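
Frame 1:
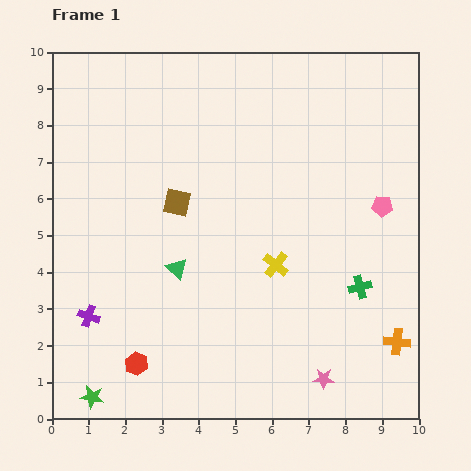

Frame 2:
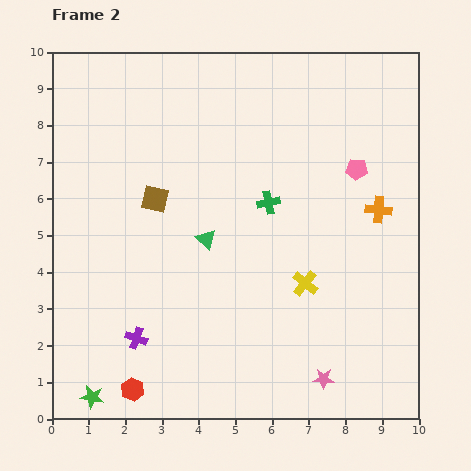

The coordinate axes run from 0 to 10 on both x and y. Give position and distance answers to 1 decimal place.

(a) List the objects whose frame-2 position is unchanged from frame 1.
the green star, the pink star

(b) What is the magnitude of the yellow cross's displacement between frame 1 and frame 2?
0.9

The yellow cross moved from (6.1, 4.2) to (6.9, 3.7), a distance of √(0.8² + 0.5²) ≈ 0.9.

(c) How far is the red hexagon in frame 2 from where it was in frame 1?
0.7

The red hexagon moved from (2.3, 1.5) to (2.2, 0.8), a distance of √(0.1² + 0.7²) ≈ 0.7.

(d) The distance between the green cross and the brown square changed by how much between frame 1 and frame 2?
-2.4

Distance in frame 1: 5.5. Distance in frame 2: 3.1.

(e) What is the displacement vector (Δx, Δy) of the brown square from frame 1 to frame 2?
(-0.6, 0.1)

The brown square was at (3.4, 5.9) in frame 1 and (2.8, 6.0) in frame 2.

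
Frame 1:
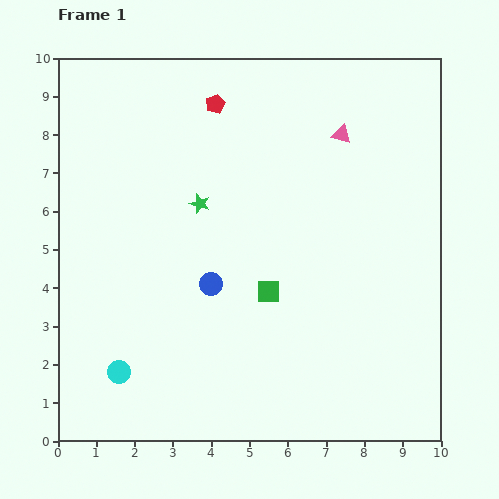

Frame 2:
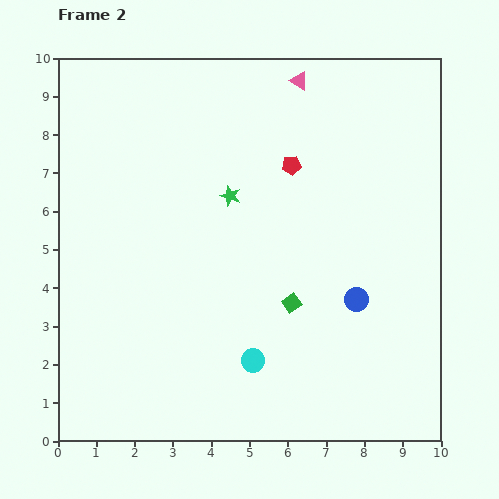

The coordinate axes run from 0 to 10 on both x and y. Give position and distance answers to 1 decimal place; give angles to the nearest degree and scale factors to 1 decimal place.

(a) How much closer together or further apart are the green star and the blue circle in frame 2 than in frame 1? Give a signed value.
+2.2

Distance in frame 1: 2.1. Distance in frame 2: 4.3.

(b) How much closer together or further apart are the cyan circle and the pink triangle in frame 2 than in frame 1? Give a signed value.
-1.1

Distance in frame 1: 8.5. Distance in frame 2: 7.4.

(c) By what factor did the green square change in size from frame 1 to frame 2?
0.7×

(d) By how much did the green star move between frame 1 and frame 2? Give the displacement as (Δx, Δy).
(0.8, 0.2)

The green star was at (3.7, 6.2) in frame 1 and (4.5, 6.4) in frame 2.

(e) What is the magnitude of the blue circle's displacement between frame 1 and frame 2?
3.8

The blue circle moved from (4.0, 4.1) to (7.8, 3.7), a distance of √(3.8² + 0.4²) ≈ 3.8.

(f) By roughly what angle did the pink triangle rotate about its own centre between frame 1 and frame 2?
15° clockwise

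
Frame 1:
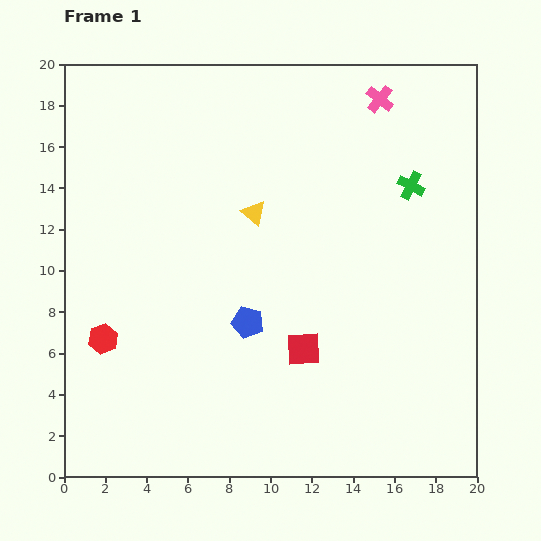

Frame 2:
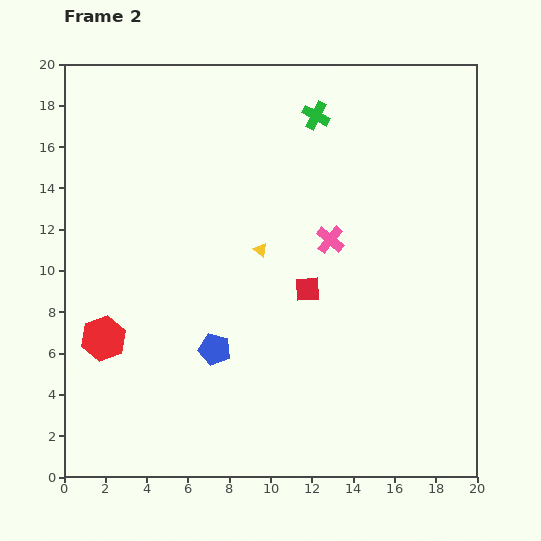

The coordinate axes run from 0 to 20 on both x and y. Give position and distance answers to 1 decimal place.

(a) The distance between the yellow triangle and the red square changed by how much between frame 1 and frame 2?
-4.0

Distance in frame 1: 7.0. Distance in frame 2: 3.0.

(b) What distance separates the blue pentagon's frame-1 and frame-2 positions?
2.1

The blue pentagon moved from (8.9, 7.5) to (7.3, 6.2), a distance of √(1.6² + 1.3²) ≈ 2.1.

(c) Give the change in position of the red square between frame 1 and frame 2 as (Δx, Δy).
(0.2, 2.9)

The red square was at (11.6, 6.2) in frame 1 and (11.8, 9.1) in frame 2.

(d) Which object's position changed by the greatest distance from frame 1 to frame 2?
the pink cross

(moved 7.2; next 5.7)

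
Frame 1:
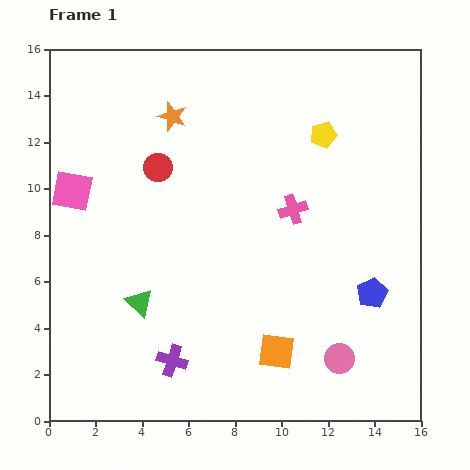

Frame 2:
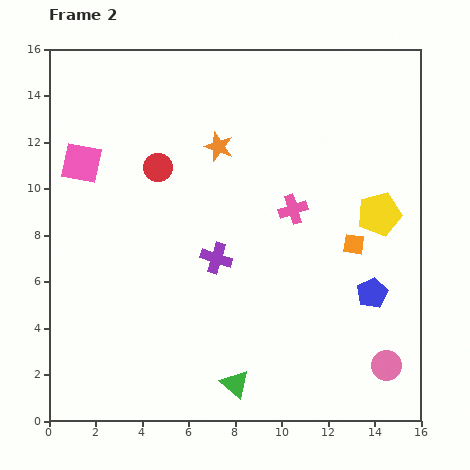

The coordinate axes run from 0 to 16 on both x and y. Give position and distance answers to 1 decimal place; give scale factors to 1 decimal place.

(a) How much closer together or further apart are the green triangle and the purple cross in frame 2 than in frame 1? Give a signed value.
+2.6

Distance in frame 1: 2.9. Distance in frame 2: 5.5.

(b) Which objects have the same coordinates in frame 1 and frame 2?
the red circle, the blue pentagon, the pink cross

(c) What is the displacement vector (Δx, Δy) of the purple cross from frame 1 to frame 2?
(1.9, 4.4)

The purple cross was at (5.3, 2.6) in frame 1 and (7.2, 7.0) in frame 2.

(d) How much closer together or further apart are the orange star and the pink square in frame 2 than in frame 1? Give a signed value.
+0.5

Distance in frame 1: 5.4. Distance in frame 2: 5.9.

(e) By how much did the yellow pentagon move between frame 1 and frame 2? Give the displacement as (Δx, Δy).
(2.4, -3.4)

The yellow pentagon was at (11.8, 12.3) in frame 1 and (14.2, 8.9) in frame 2.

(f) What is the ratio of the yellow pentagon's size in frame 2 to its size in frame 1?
1.7×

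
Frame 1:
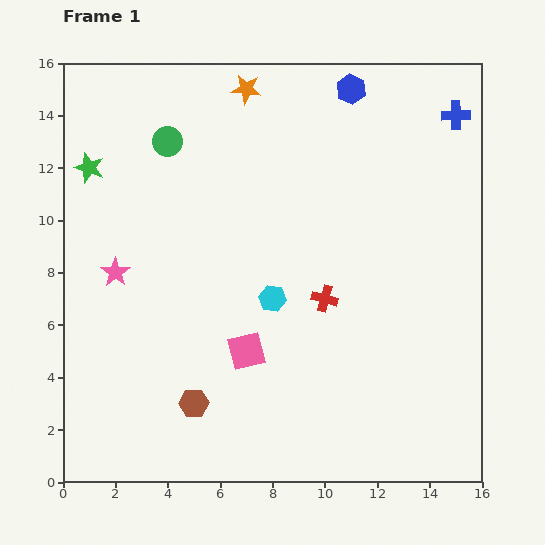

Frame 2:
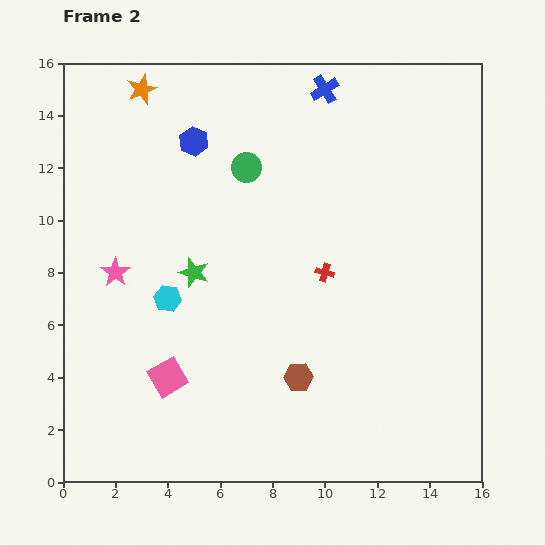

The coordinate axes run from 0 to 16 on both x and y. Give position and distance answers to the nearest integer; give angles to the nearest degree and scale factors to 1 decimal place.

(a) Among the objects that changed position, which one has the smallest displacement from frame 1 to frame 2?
the red cross

(moved 1)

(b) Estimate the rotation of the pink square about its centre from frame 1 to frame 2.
16° counter-clockwise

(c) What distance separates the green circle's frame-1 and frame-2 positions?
3

The green circle moved from (4, 13) to (7, 12), a distance of √(3² + 1²) ≈ 3.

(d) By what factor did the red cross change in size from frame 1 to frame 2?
0.7×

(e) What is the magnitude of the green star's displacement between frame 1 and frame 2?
6

The green star moved from (1, 12) to (5, 8), a distance of √(4² + 4²) ≈ 6.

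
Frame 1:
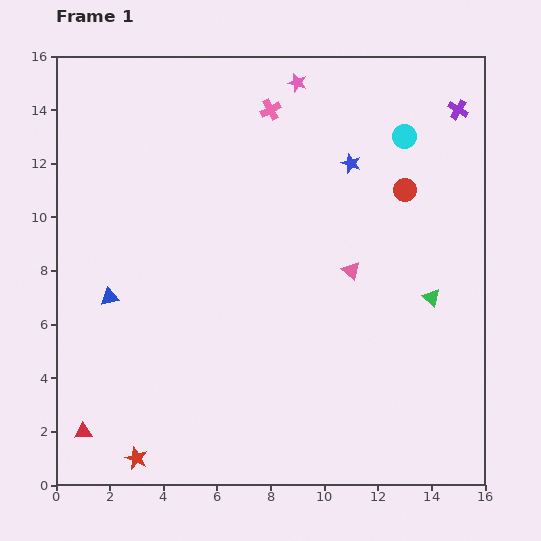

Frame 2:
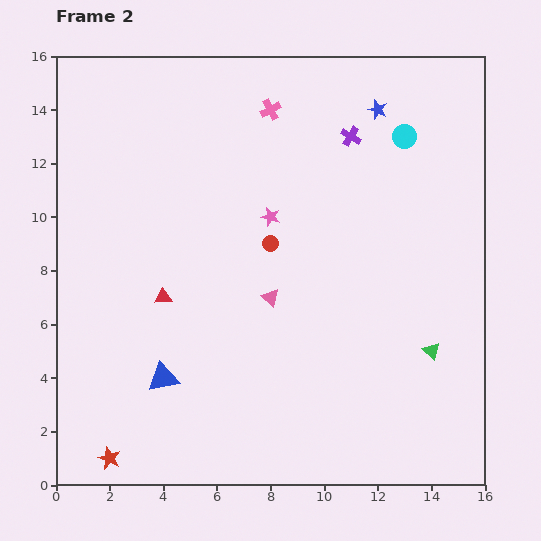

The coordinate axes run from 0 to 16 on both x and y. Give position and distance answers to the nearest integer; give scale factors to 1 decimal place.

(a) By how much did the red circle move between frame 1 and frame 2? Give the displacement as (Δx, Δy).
(-5, -2)

The red circle was at (13, 11) in frame 1 and (8, 9) in frame 2.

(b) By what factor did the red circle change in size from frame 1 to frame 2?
0.7×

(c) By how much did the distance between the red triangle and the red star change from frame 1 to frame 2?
+4

Distance in frame 1: 2. Distance in frame 2: 6.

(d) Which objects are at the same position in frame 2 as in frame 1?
the pink cross, the cyan circle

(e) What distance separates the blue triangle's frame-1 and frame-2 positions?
4

The blue triangle moved from (2, 7) to (4, 4), a distance of √(2² + 3²) ≈ 4.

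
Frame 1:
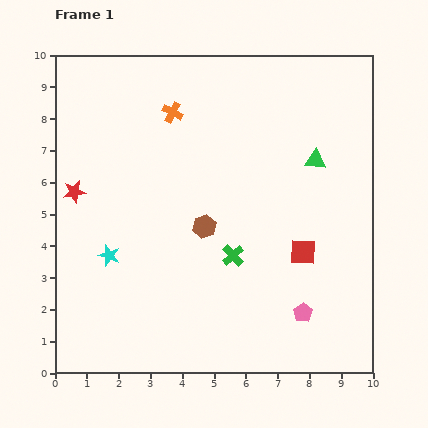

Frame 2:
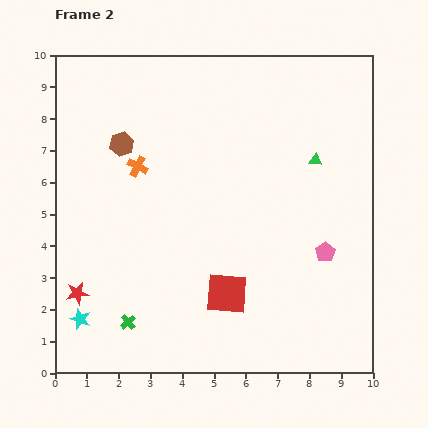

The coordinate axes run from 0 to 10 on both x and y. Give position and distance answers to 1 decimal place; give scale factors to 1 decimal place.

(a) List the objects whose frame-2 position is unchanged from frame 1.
the green triangle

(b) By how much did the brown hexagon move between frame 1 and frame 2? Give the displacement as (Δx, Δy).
(-2.6, 2.6)

The brown hexagon was at (4.7, 4.6) in frame 1 and (2.1, 7.2) in frame 2.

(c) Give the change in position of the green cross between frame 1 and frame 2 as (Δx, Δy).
(-3.3, -2.1)

The green cross was at (5.6, 3.7) in frame 1 and (2.3, 1.6) in frame 2.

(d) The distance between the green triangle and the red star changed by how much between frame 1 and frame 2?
+0.9

Distance in frame 1: 7.7. Distance in frame 2: 8.6.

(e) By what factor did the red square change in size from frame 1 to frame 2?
1.6×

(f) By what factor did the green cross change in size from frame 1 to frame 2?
0.7×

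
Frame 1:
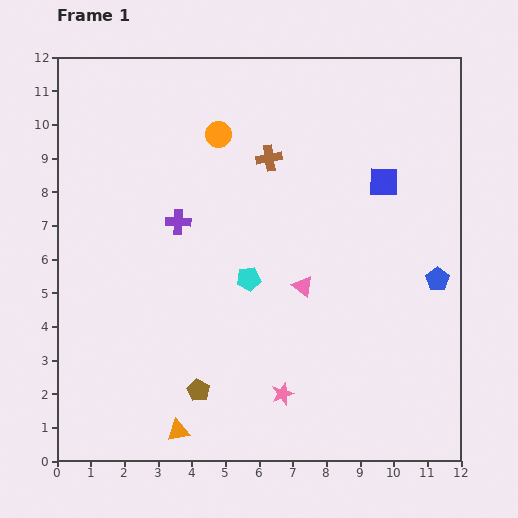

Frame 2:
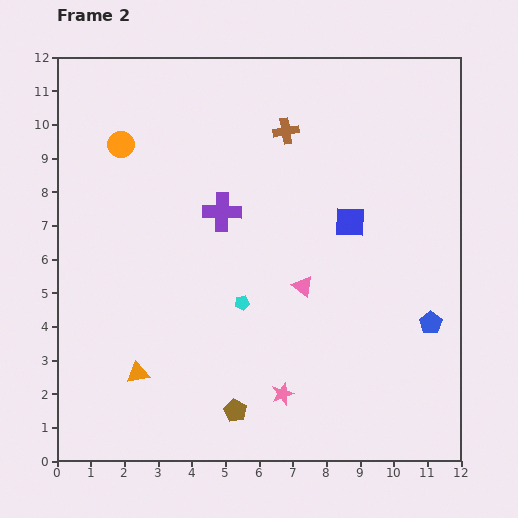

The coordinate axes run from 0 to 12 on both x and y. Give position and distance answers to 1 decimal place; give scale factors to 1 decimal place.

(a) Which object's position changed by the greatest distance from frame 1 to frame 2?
the orange circle

(moved 2.9; next 2.1)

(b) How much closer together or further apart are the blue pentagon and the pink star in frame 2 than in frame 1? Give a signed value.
-0.8

Distance in frame 1: 5.7. Distance in frame 2: 4.9.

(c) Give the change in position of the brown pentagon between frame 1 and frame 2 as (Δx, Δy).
(1.1, -0.6)

The brown pentagon was at (4.2, 2.1) in frame 1 and (5.3, 1.5) in frame 2.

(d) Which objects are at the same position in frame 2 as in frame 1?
the pink star, the pink triangle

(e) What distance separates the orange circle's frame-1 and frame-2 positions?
2.9

The orange circle moved from (4.8, 9.7) to (1.9, 9.4), a distance of √(2.9² + 0.3²) ≈ 2.9.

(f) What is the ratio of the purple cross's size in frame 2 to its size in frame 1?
1.5×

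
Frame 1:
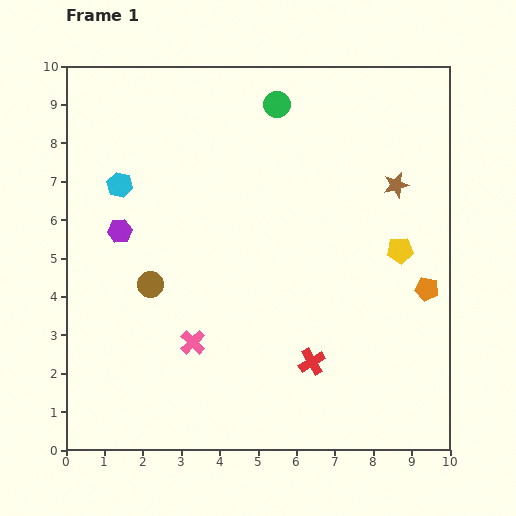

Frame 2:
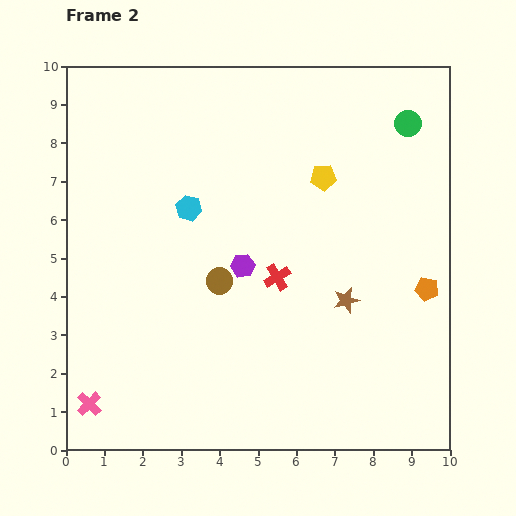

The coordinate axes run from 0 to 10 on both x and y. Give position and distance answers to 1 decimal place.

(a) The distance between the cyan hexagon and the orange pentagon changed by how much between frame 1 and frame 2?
-1.9

Distance in frame 1: 8.4. Distance in frame 2: 6.5.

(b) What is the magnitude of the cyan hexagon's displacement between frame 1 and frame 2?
1.9

The cyan hexagon moved from (1.4, 6.9) to (3.2, 6.3), a distance of √(1.8² + 0.6²) ≈ 1.9.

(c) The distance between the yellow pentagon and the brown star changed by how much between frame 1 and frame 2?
+1.6

Distance in frame 1: 1.7. Distance in frame 2: 3.3.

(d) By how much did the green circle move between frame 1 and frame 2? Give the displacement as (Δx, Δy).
(3.4, -0.5)

The green circle was at (5.5, 9.0) in frame 1 and (8.9, 8.5) in frame 2.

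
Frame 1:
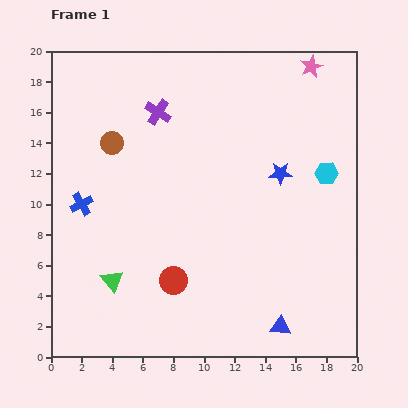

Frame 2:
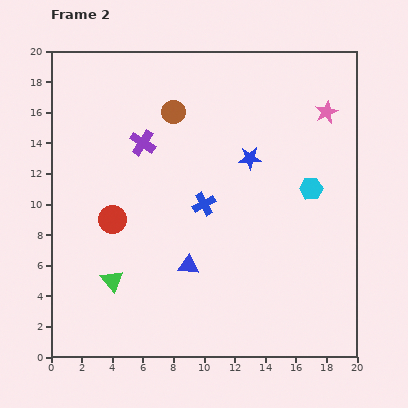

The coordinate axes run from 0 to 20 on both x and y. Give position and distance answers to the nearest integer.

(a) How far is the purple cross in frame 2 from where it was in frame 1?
2

The purple cross moved from (7, 16) to (6, 14), a distance of √(1² + 2²) ≈ 2.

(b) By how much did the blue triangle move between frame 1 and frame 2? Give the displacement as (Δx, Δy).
(-6, 4)

The blue triangle was at (15, 2) in frame 1 and (9, 6) in frame 2.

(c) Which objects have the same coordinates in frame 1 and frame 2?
the green triangle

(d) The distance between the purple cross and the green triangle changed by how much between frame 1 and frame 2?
-2

Distance in frame 1: 11. Distance in frame 2: 9.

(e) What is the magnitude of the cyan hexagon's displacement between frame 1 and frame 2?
1

The cyan hexagon moved from (18, 12) to (17, 11), a distance of √(1² + 1²) ≈ 1.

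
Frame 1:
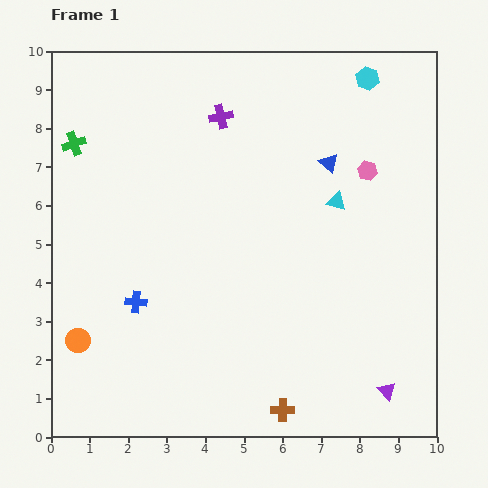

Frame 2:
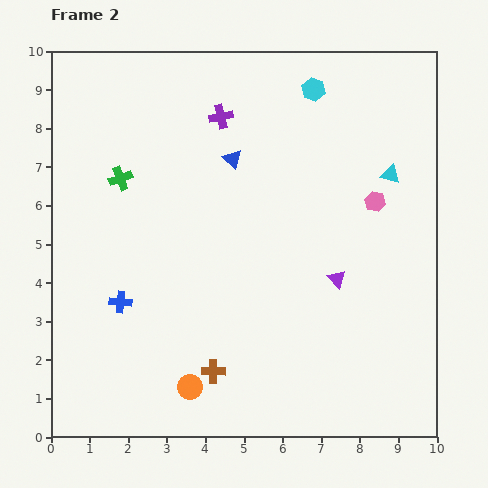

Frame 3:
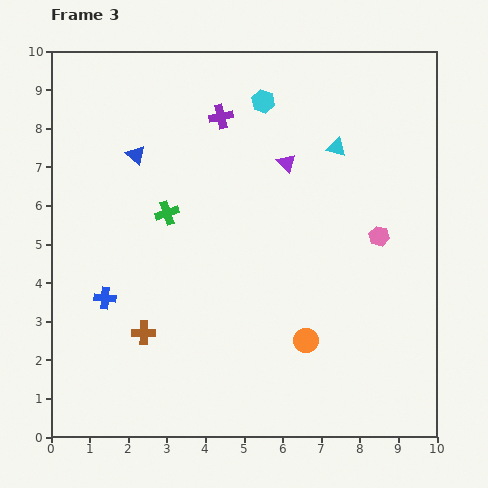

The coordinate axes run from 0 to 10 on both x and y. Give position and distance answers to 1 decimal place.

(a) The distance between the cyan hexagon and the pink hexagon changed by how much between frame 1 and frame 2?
+0.9

Distance in frame 1: 2.4. Distance in frame 2: 3.3.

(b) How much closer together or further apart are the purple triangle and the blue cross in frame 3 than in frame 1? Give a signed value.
-1.0

Distance in frame 1: 6.9. Distance in frame 3: 5.9.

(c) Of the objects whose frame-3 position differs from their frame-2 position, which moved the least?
the blue cross

(moved 0.4)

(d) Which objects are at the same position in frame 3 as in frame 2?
the purple cross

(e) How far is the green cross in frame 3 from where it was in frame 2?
1.5

The green cross moved from (1.8, 6.7) to (3.0, 5.8), a distance of √(1.2² + 0.9²) ≈ 1.5.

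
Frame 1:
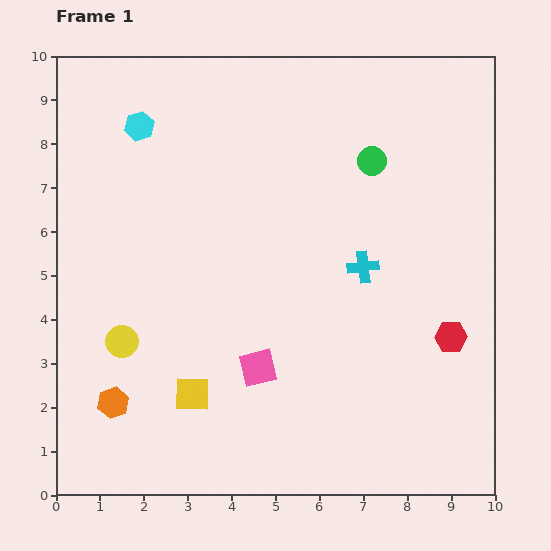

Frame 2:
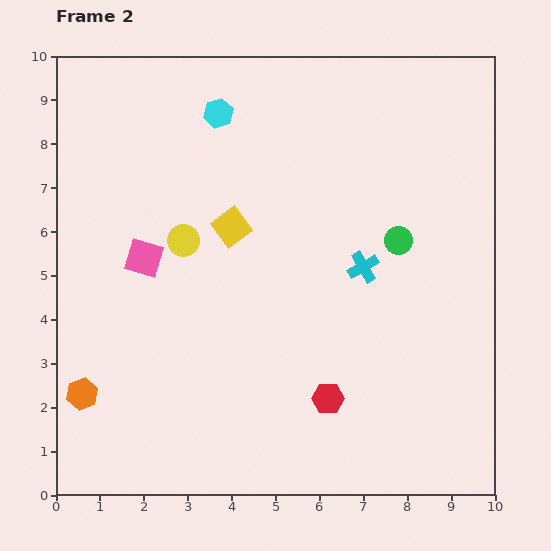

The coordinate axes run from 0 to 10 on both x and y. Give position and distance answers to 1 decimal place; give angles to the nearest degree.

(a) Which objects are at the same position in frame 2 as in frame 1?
the cyan cross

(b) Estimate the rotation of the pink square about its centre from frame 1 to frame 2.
30° clockwise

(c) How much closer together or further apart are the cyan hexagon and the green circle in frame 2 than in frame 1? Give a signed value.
-0.4

Distance in frame 1: 5.4. Distance in frame 2: 5.0.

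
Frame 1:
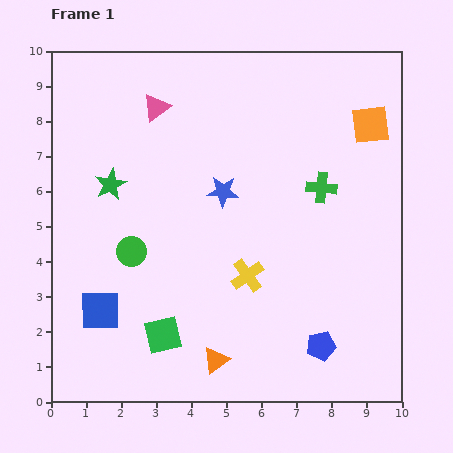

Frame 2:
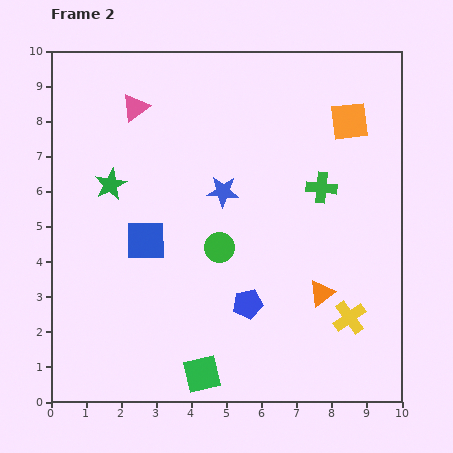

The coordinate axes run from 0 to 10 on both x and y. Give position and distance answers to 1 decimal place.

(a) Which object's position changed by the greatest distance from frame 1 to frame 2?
the orange triangle

(moved 3.6; next 3.1)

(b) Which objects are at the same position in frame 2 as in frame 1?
the green cross, the green star, the blue star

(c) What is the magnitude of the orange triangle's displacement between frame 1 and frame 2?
3.6

The orange triangle moved from (4.7, 1.2) to (7.7, 3.1), a distance of √(3.0² + 1.9²) ≈ 3.6.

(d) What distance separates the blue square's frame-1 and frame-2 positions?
2.4

The blue square moved from (1.4, 2.6) to (2.7, 4.6), a distance of √(1.3² + 2.0²) ≈ 2.4.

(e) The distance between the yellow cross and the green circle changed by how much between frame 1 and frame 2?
+0.8

Distance in frame 1: 3.4. Distance in frame 2: 4.2.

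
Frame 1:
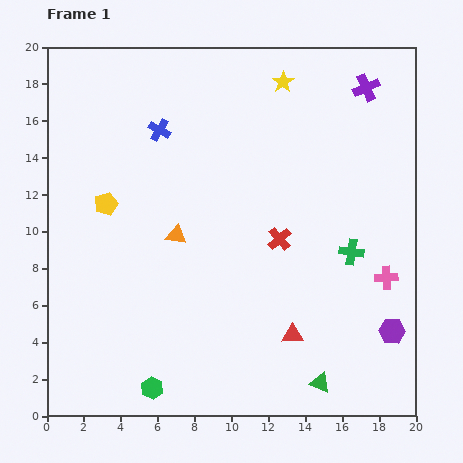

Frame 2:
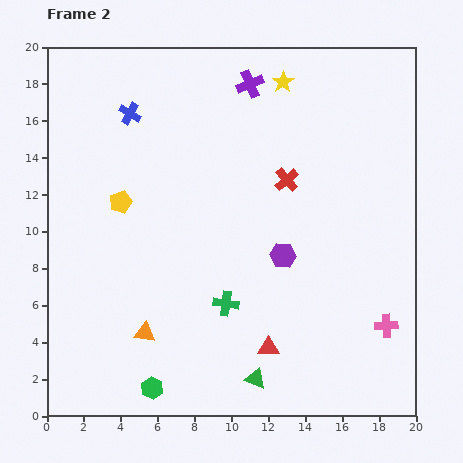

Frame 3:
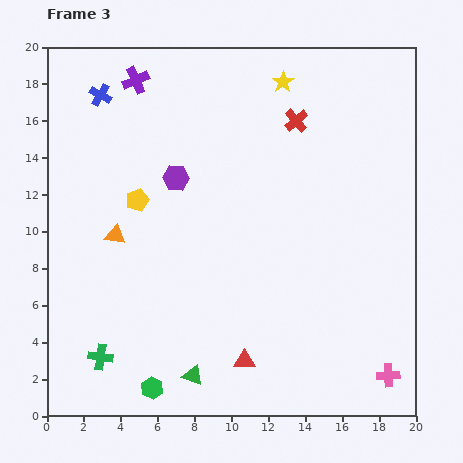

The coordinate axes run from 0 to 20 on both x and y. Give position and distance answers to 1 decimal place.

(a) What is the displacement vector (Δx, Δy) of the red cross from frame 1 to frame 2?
(0.4, 3.2)

The red cross was at (12.6, 9.6) in frame 1 and (13.0, 12.8) in frame 2.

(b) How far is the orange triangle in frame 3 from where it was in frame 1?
3.3

The orange triangle moved from (7.0, 9.8) to (3.7, 9.8), a distance of √(3.3² + 0.0²) ≈ 3.3.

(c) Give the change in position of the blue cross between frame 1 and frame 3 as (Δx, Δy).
(-3.2, 1.9)

The blue cross was at (6.1, 15.5) in frame 1 and (2.9, 17.4) in frame 3.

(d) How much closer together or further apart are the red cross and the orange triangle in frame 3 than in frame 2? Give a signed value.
+0.3

Distance in frame 2: 11.3. Distance in frame 3: 11.6.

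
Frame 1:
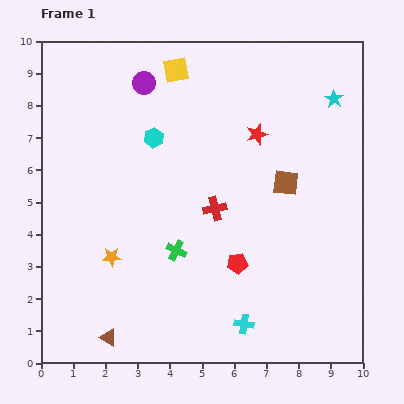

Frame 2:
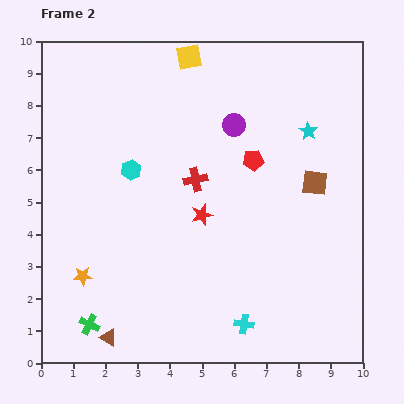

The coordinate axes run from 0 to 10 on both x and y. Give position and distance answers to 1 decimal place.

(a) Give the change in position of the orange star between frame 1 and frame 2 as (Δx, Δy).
(-0.9, -0.6)

The orange star was at (2.2, 3.3) in frame 1 and (1.3, 2.7) in frame 2.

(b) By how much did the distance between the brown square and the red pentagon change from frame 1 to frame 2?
-0.9

Distance in frame 1: 2.9. Distance in frame 2: 2.0.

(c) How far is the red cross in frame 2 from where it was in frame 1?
1.1

The red cross moved from (5.4, 4.8) to (4.8, 5.7), a distance of √(0.6² + 0.9²) ≈ 1.1.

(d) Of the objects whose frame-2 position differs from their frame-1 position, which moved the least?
the yellow square

(moved 0.6)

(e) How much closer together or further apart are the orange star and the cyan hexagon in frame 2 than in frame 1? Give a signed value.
-0.3

Distance in frame 1: 3.9. Distance in frame 2: 3.6.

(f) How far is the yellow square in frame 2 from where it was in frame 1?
0.6

The yellow square moved from (4.2, 9.1) to (4.6, 9.5), a distance of √(0.4² + 0.4²) ≈ 0.6.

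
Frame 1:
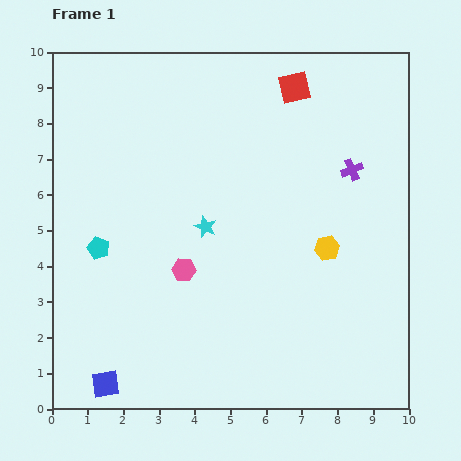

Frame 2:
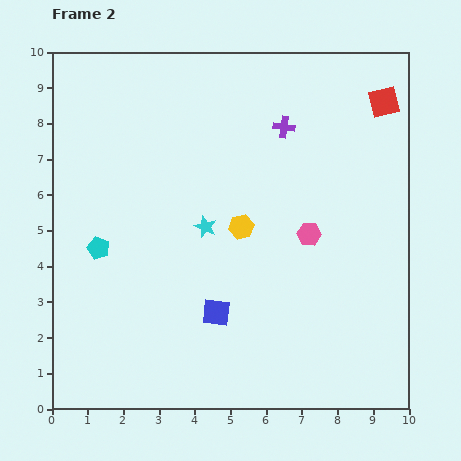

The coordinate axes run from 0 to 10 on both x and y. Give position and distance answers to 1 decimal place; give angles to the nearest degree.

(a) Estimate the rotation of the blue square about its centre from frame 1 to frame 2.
15° clockwise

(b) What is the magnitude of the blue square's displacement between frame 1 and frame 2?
3.7

The blue square moved from (1.5, 0.7) to (4.6, 2.7), a distance of √(3.1² + 2.0²) ≈ 3.7.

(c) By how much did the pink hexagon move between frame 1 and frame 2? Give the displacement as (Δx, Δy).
(3.5, 1.0)

The pink hexagon was at (3.7, 3.9) in frame 1 and (7.2, 4.9) in frame 2.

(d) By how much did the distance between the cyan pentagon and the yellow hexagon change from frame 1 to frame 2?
-2.4

Distance in frame 1: 6.4. Distance in frame 2: 4.0.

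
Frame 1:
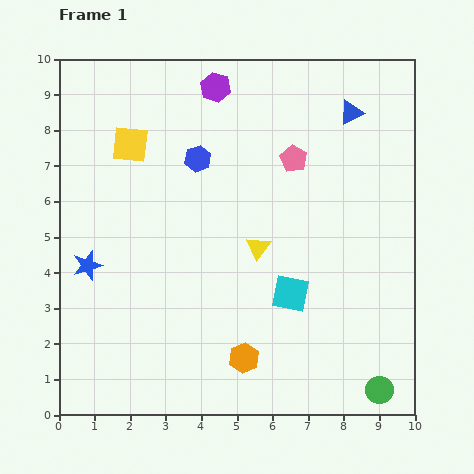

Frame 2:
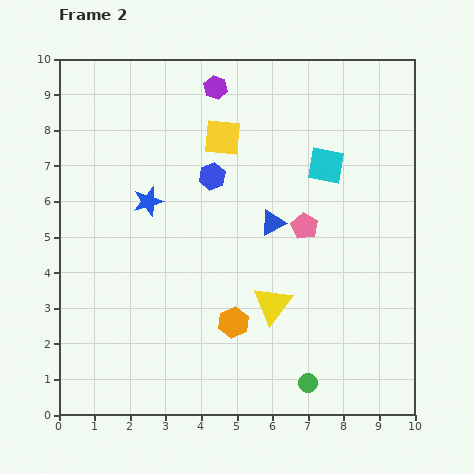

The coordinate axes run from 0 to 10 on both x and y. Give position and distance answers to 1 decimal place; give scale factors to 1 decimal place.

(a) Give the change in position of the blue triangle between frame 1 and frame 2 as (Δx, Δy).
(-2.2, -3.1)

The blue triangle was at (8.2, 8.5) in frame 1 and (6.0, 5.4) in frame 2.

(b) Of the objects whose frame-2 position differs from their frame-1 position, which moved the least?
the blue hexagon

(moved 0.6)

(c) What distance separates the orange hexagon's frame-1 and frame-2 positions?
1.0

The orange hexagon moved from (5.2, 1.6) to (4.9, 2.6), a distance of √(0.3² + 1.0²) ≈ 1.0.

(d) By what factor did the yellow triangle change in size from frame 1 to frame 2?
1.6×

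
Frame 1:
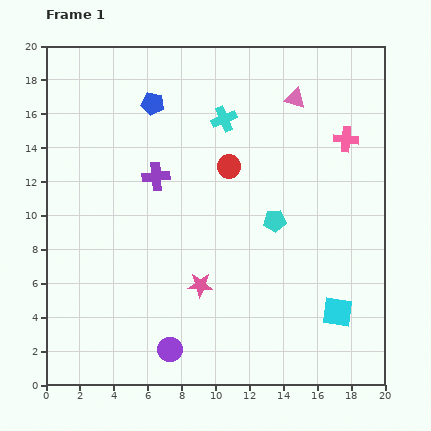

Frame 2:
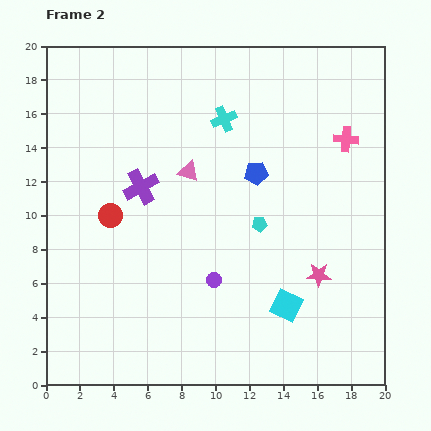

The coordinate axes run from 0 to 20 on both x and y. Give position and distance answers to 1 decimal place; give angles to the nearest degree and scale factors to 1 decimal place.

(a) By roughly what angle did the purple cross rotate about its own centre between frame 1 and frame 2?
24° counter-clockwise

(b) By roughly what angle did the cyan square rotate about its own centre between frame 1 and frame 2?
18° clockwise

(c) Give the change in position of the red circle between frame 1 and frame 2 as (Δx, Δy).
(-7.0, -2.9)

The red circle was at (10.8, 12.9) in frame 1 and (3.8, 10.0) in frame 2.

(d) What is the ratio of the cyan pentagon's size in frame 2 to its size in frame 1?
0.7×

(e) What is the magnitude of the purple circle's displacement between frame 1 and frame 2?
4.9

The purple circle moved from (7.3, 2.1) to (9.9, 6.2), a distance of √(2.6² + 4.1²) ≈ 4.9.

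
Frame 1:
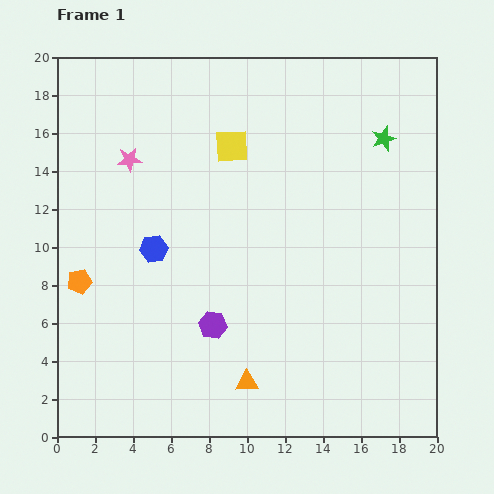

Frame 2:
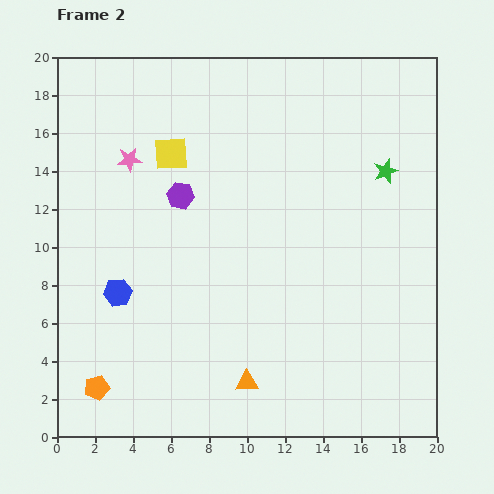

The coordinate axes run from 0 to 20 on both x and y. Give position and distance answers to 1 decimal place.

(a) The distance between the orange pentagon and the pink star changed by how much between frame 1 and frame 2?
+5.2

Distance in frame 1: 6.9. Distance in frame 2: 12.1.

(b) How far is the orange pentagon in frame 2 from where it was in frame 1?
5.7

The orange pentagon moved from (1.2, 8.2) to (2.1, 2.6), a distance of √(0.9² + 5.6²) ≈ 5.7.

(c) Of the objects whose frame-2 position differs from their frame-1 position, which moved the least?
the green star

(moved 1.7)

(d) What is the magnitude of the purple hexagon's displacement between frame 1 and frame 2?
7.0

The purple hexagon moved from (8.2, 5.9) to (6.5, 12.7), a distance of √(1.7² + 6.8²) ≈ 7.0.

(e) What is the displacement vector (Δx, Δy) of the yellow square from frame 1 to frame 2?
(-3.2, -0.4)

The yellow square was at (9.2, 15.3) in frame 1 and (6.0, 14.9) in frame 2.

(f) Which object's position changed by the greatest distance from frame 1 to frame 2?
the purple hexagon

(moved 7.0; next 5.7)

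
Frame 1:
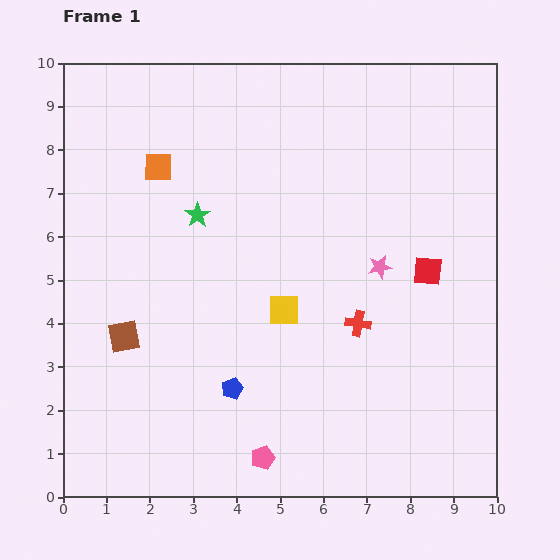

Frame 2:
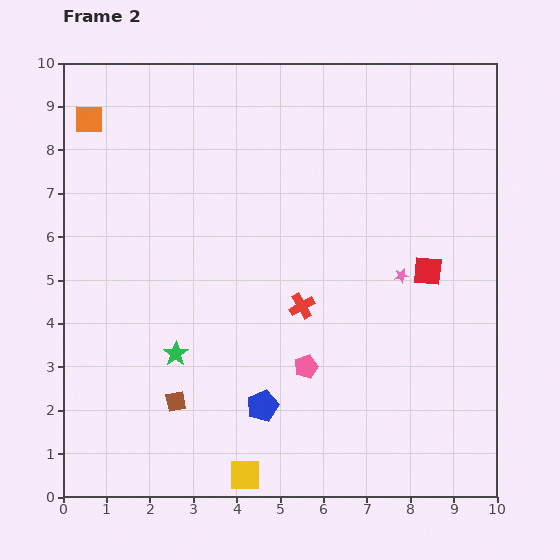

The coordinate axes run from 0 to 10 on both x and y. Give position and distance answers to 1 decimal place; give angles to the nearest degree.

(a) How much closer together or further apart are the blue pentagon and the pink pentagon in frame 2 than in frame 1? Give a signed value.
-0.4

Distance in frame 1: 1.7. Distance in frame 2: 1.3.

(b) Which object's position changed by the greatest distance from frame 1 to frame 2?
the yellow square

(moved 3.9; next 3.2)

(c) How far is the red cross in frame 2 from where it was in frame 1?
1.4

The red cross moved from (6.8, 4.0) to (5.5, 4.4), a distance of √(1.3² + 0.4²) ≈ 1.4.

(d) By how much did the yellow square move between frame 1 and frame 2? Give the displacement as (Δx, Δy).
(-0.9, -3.8)

The yellow square was at (5.1, 4.3) in frame 1 and (4.2, 0.5) in frame 2.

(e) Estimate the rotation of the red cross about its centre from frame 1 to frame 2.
39° counter-clockwise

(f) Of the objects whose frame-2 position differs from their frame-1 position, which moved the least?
the pink star

(moved 0.5)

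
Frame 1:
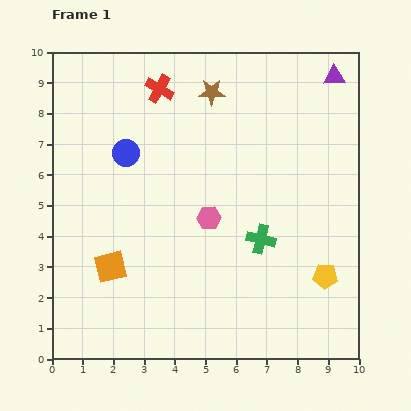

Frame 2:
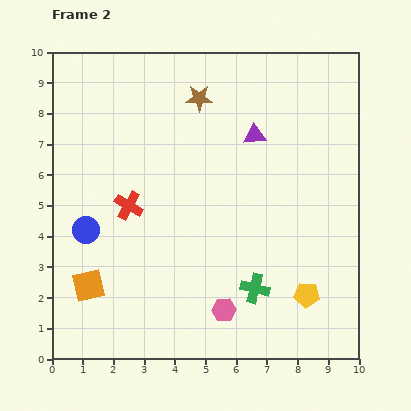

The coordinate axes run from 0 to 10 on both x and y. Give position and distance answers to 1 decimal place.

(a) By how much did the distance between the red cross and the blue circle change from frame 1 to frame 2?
-0.8

Distance in frame 1: 2.4. Distance in frame 2: 1.6.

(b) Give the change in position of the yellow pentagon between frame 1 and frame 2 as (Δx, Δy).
(-0.6, -0.6)

The yellow pentagon was at (8.9, 2.7) in frame 1 and (8.3, 2.1) in frame 2.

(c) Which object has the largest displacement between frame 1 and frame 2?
the red cross

(moved 3.9; next 3.2)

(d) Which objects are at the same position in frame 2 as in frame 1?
none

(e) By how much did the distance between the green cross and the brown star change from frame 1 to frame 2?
+1.4

Distance in frame 1: 5.1. Distance in frame 2: 6.5.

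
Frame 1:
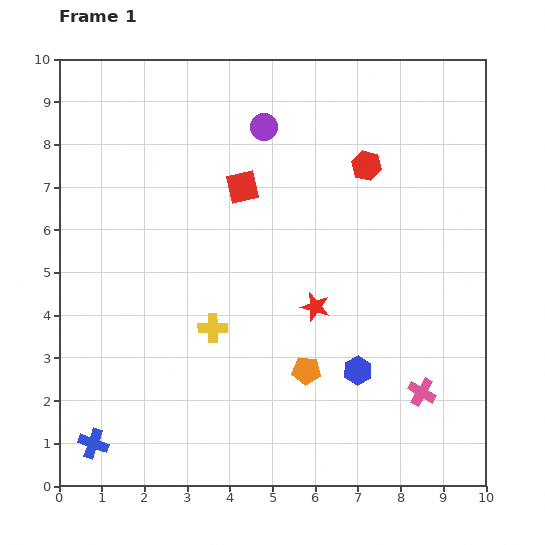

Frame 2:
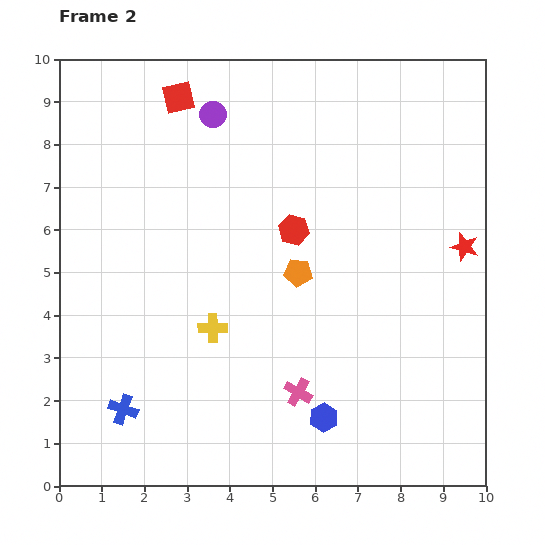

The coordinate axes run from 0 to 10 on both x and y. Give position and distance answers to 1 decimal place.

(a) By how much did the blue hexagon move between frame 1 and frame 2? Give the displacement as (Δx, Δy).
(-0.8, -1.1)

The blue hexagon was at (7.0, 2.7) in frame 1 and (6.2, 1.6) in frame 2.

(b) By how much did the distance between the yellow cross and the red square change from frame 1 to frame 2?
+2.1

Distance in frame 1: 3.4. Distance in frame 2: 5.5.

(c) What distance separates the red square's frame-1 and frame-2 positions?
2.6

The red square moved from (4.3, 7.0) to (2.8, 9.1), a distance of √(1.5² + 2.1²) ≈ 2.6.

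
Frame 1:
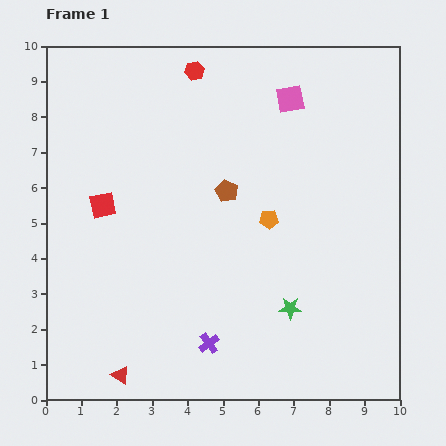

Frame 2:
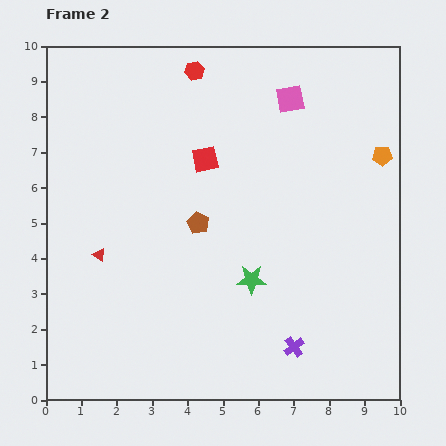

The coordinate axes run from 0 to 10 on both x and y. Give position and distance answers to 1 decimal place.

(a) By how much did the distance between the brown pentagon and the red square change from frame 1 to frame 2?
-1.7

Distance in frame 1: 3.5. Distance in frame 2: 1.8.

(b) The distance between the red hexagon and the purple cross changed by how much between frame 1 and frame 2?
+0.6

Distance in frame 1: 7.7. Distance in frame 2: 8.3.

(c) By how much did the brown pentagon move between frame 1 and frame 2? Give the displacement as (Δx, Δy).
(-0.8, -0.9)

The brown pentagon was at (5.1, 5.9) in frame 1 and (4.3, 5.0) in frame 2.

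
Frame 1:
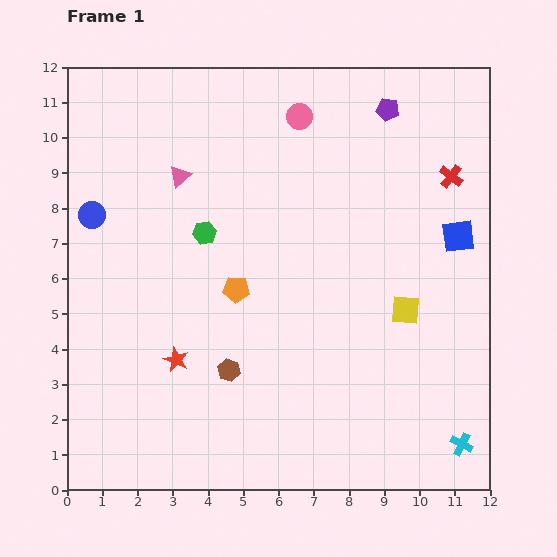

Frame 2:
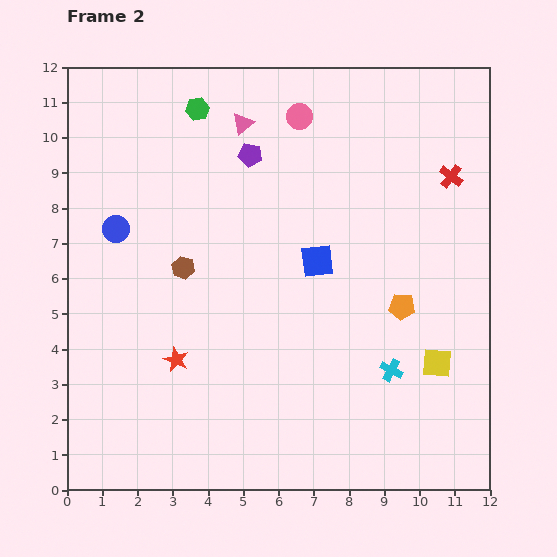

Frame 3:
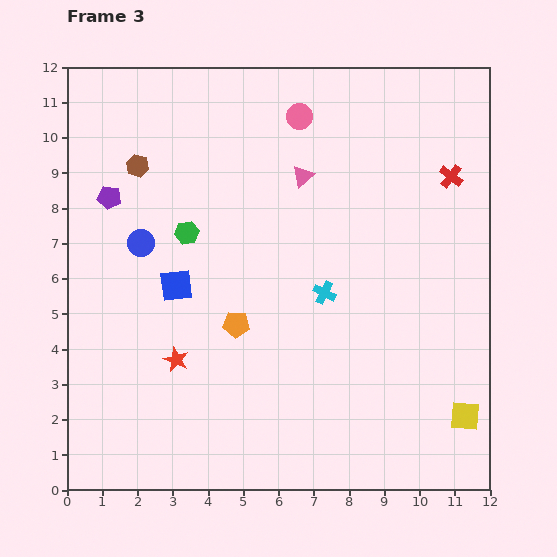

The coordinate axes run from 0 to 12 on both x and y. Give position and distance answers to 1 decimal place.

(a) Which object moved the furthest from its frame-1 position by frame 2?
the orange pentagon

(moved 4.7; next 4.1)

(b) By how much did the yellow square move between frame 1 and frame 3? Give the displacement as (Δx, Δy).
(1.7, -3.0)

The yellow square was at (9.6, 5.1) in frame 1 and (11.3, 2.1) in frame 3.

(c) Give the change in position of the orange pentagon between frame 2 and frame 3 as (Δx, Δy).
(-4.7, -0.5)

The orange pentagon was at (9.5, 5.2) in frame 2 and (4.8, 4.7) in frame 3.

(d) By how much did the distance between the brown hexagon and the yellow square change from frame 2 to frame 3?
+4.0

Distance in frame 2: 7.7. Distance in frame 3: 11.7.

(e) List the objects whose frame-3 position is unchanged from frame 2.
the pink circle, the red star, the red cross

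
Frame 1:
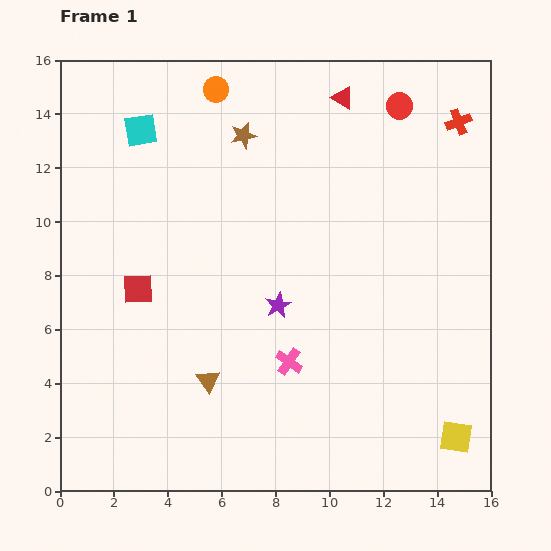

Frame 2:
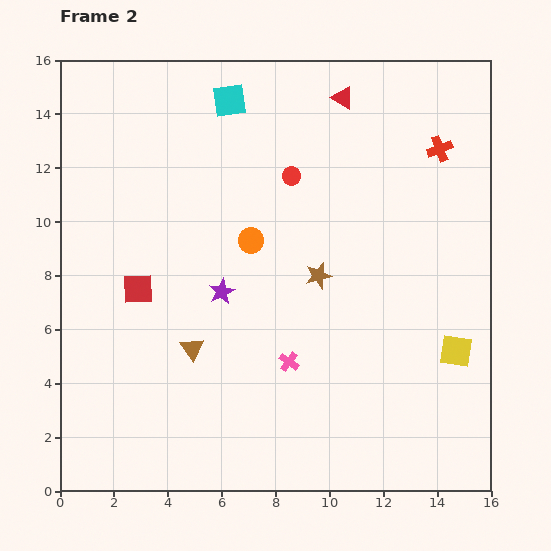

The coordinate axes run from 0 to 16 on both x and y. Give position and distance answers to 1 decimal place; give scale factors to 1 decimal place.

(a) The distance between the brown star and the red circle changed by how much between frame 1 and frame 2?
-2.1

Distance in frame 1: 5.9. Distance in frame 2: 3.8.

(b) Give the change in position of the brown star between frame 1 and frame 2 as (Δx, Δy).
(2.8, -5.2)

The brown star was at (6.8, 13.2) in frame 1 and (9.6, 8.0) in frame 2.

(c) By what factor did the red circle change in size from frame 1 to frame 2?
0.7×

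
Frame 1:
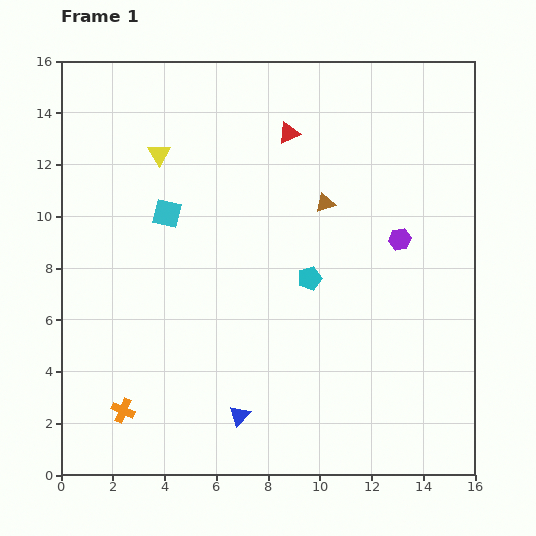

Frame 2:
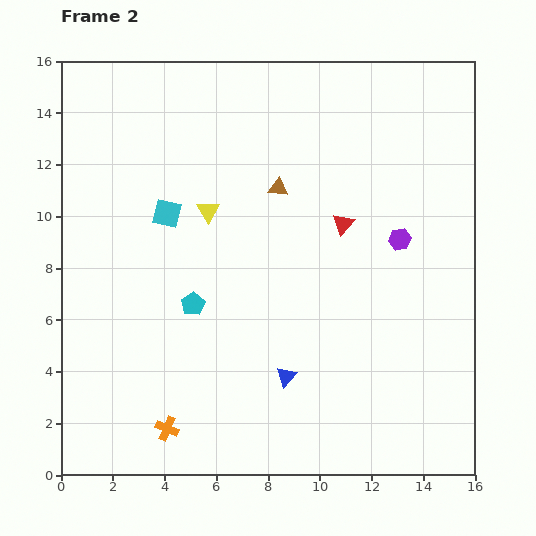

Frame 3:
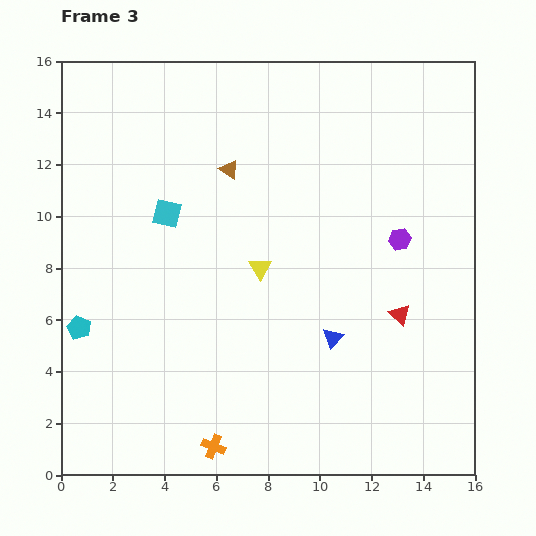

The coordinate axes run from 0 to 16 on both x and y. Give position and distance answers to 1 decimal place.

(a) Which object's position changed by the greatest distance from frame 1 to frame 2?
the cyan pentagon

(moved 4.6; next 4.1)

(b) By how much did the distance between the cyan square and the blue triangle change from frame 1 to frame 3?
-0.3

Distance in frame 1: 8.3. Distance in frame 3: 8.0.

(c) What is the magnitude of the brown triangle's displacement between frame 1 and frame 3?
3.9

The brown triangle moved from (10.2, 10.5) to (6.5, 11.8), a distance of √(3.7² + 1.3²) ≈ 3.9.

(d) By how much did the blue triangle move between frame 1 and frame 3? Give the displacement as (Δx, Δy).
(3.6, 3.0)

The blue triangle was at (6.9, 2.3) in frame 1 and (10.5, 5.3) in frame 3.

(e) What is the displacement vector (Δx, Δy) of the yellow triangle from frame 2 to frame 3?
(2.0, -2.2)

The yellow triangle was at (5.7, 10.2) in frame 2 and (7.7, 8.0) in frame 3.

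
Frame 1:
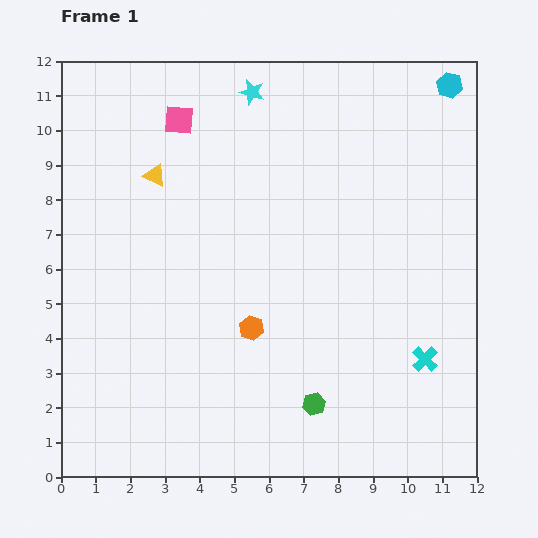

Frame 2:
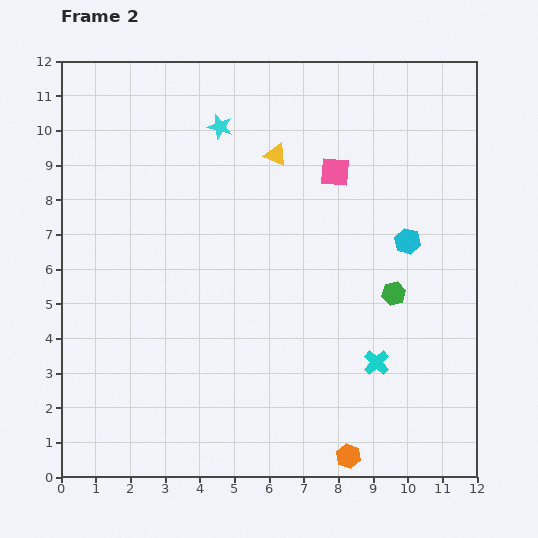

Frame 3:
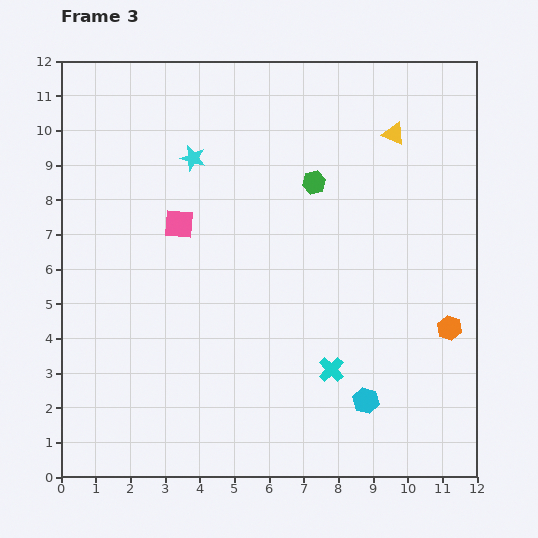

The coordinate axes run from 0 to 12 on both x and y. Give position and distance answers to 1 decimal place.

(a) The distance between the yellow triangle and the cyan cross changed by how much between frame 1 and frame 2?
-2.7

Distance in frame 1: 9.4. Distance in frame 2: 6.7.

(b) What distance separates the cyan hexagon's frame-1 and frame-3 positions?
9.4

The cyan hexagon moved from (11.2, 11.3) to (8.8, 2.2), a distance of √(2.4² + 9.1²) ≈ 9.4.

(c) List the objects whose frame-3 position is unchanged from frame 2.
none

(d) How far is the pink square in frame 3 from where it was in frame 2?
4.7

The pink square moved from (7.9, 8.8) to (3.4, 7.3), a distance of √(4.5² + 1.5²) ≈ 4.7.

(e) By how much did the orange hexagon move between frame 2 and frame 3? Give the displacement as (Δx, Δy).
(2.9, 3.7)

The orange hexagon was at (8.3, 0.6) in frame 2 and (11.2, 4.3) in frame 3.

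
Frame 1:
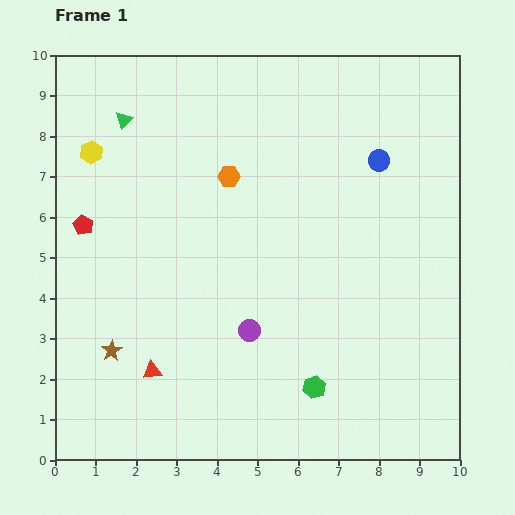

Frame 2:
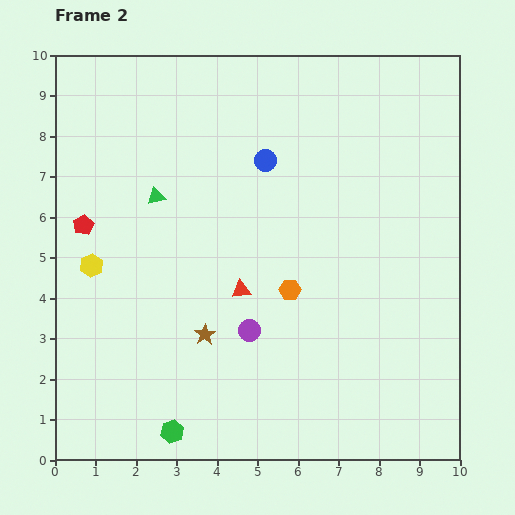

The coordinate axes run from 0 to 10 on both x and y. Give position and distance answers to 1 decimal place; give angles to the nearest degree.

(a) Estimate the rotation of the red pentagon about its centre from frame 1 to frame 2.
18° clockwise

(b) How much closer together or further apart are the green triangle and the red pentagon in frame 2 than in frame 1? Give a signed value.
-0.9

Distance in frame 1: 2.8. Distance in frame 2: 1.9.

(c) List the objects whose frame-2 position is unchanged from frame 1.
the red pentagon, the purple circle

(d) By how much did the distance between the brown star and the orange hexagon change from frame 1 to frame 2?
-2.8

Distance in frame 1: 5.2. Distance in frame 2: 2.4.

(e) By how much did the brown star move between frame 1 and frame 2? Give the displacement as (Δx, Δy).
(2.3, 0.4)

The brown star was at (1.4, 2.7) in frame 1 and (3.7, 3.1) in frame 2.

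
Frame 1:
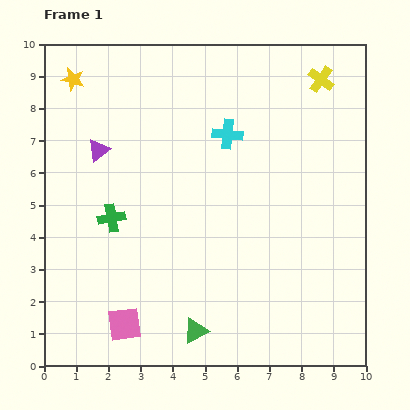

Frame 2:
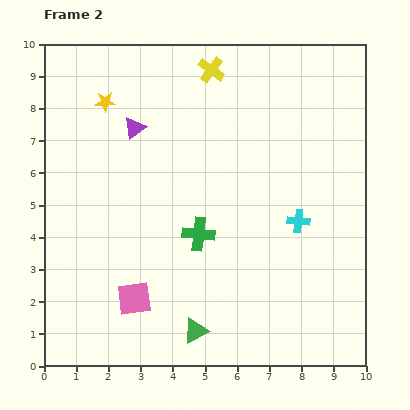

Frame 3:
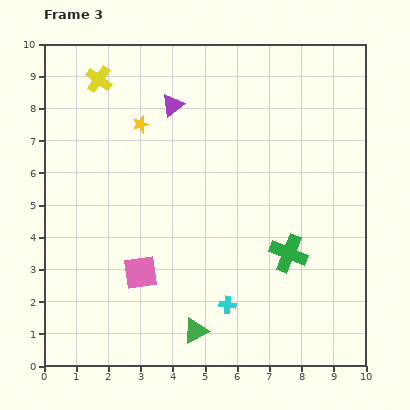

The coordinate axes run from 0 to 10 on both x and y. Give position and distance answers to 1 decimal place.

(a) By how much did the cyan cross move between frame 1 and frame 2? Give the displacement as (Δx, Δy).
(2.2, -2.7)

The cyan cross was at (5.7, 7.2) in frame 1 and (7.9, 4.5) in frame 2.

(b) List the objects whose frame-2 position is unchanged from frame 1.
the green triangle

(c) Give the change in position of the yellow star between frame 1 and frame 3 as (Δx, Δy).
(2.1, -1.4)

The yellow star was at (0.9, 8.9) in frame 1 and (3.0, 7.5) in frame 3.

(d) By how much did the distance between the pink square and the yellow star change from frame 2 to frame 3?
-1.6

Distance in frame 2: 6.2. Distance in frame 3: 4.6.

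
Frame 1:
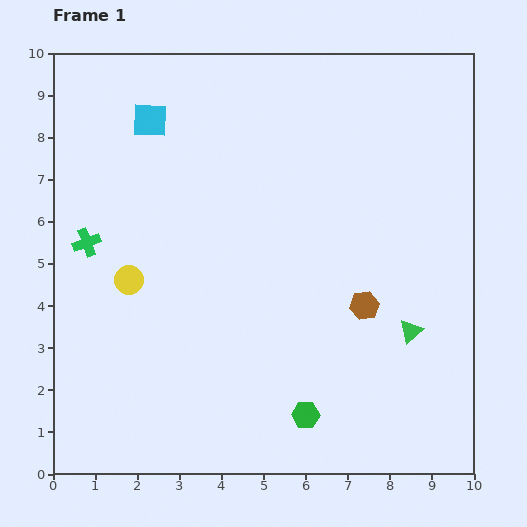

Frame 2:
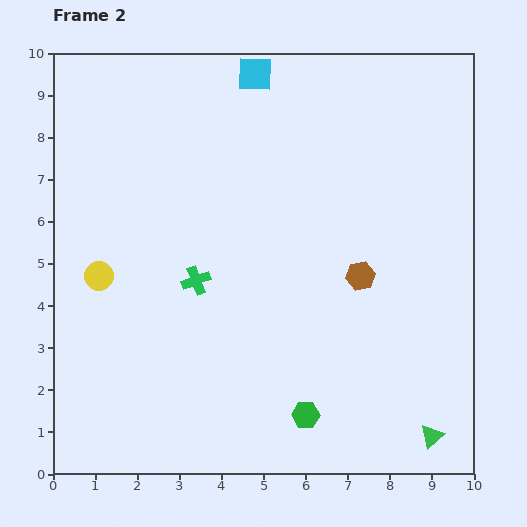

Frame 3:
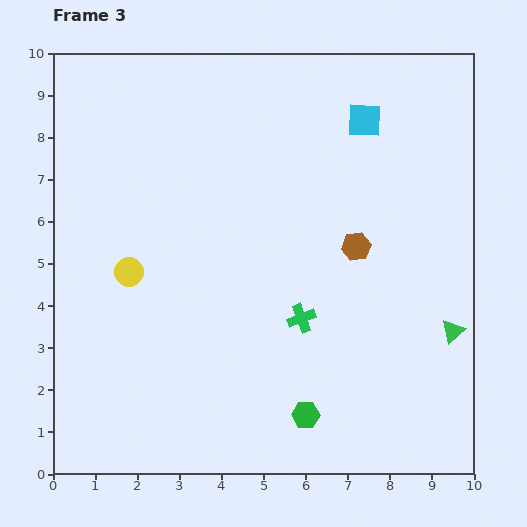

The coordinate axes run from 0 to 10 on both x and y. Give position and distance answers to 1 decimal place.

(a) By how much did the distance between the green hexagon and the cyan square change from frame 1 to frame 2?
+0.3

Distance in frame 1: 7.9. Distance in frame 2: 8.2.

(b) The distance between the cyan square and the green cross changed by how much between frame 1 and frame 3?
+1.6

Distance in frame 1: 3.3. Distance in frame 3: 4.9.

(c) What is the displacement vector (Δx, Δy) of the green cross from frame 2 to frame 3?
(2.5, -0.9)

The green cross was at (3.4, 4.6) in frame 2 and (5.9, 3.7) in frame 3.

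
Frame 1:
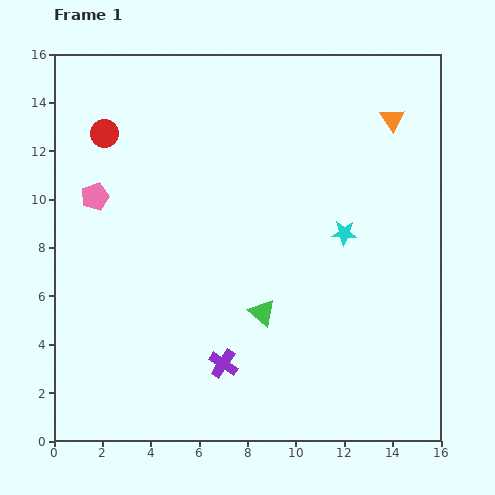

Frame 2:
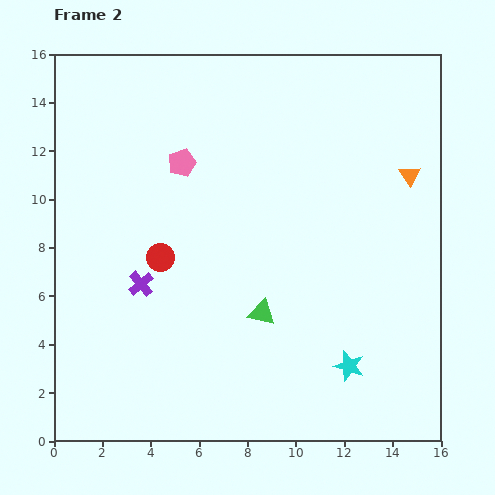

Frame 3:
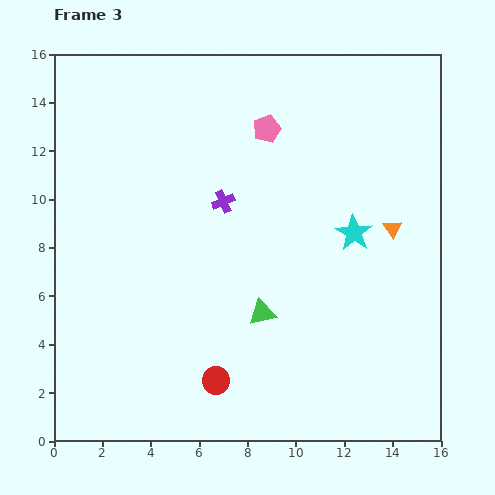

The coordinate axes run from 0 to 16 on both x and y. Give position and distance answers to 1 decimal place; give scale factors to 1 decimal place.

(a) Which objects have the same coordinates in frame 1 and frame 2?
the green triangle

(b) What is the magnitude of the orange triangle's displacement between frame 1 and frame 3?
4.5

The orange triangle moved from (14.0, 13.3) to (14.0, 8.8), a distance of √(0.0² + 4.5²) ≈ 4.5.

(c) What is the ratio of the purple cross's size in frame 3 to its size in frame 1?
0.8×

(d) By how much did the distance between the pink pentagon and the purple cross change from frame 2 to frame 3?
-1.8

Distance in frame 2: 5.3. Distance in frame 3: 3.5.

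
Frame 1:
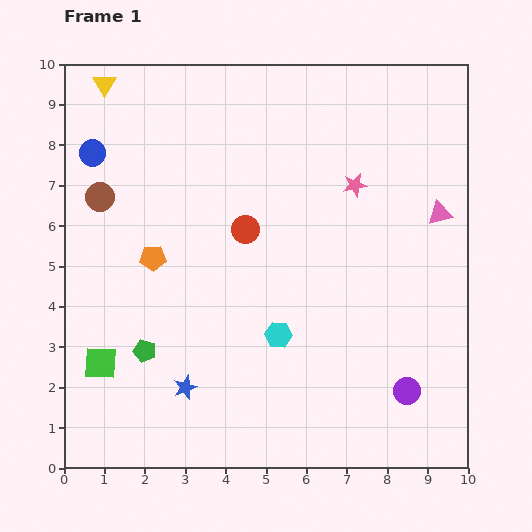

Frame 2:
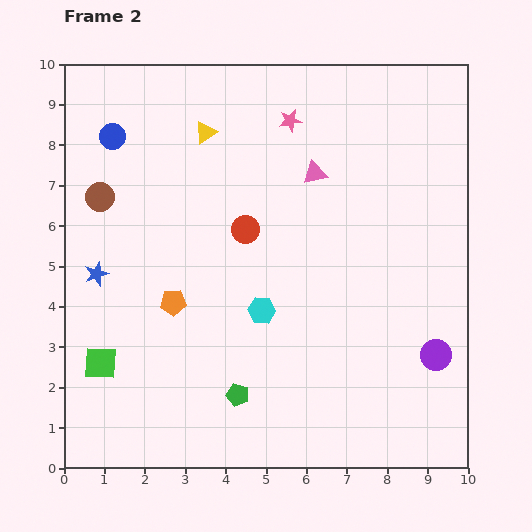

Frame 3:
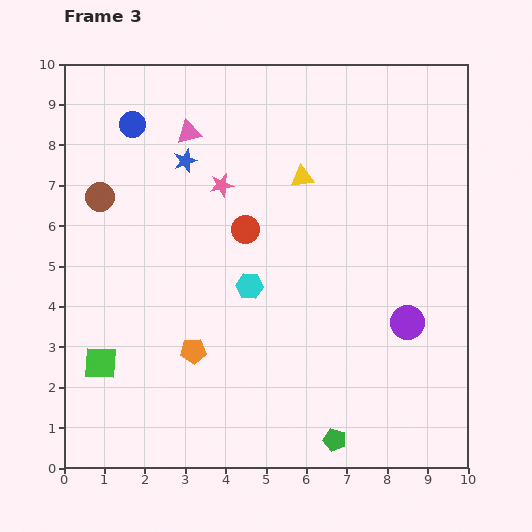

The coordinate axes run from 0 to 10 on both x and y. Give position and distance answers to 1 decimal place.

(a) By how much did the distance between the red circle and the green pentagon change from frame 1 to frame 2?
+0.2

Distance in frame 1: 3.9. Distance in frame 2: 4.1.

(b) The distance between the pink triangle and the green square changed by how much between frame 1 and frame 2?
-2.1

Distance in frame 1: 9.2. Distance in frame 2: 7.1.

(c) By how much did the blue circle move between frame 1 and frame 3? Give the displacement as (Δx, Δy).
(1.0, 0.7)

The blue circle was at (0.7, 7.8) in frame 1 and (1.7, 8.5) in frame 3.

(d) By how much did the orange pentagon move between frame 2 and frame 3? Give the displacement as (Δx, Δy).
(0.5, -1.2)

The orange pentagon was at (2.7, 4.1) in frame 2 and (3.2, 2.9) in frame 3.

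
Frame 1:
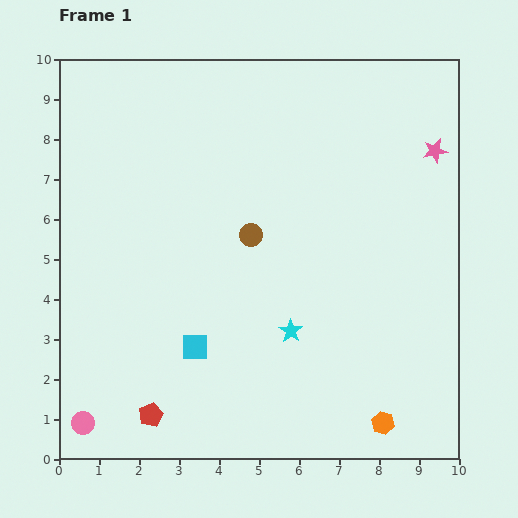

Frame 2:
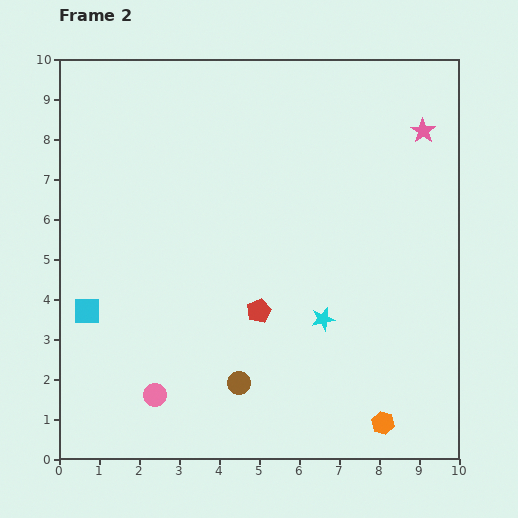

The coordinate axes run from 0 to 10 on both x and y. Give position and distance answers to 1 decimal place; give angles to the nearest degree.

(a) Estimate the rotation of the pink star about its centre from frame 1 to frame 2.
25° counter-clockwise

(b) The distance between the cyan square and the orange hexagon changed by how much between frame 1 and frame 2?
+2.8

Distance in frame 1: 5.1. Distance in frame 2: 7.9.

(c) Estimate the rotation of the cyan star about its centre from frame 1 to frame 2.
25° clockwise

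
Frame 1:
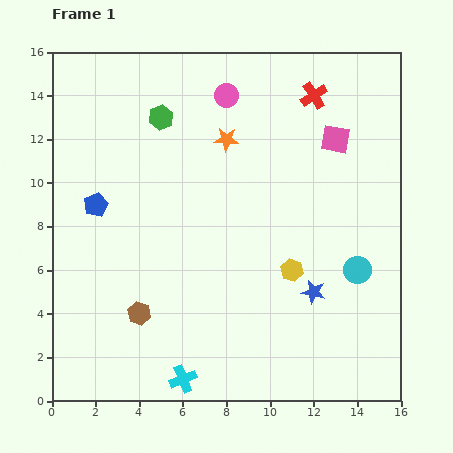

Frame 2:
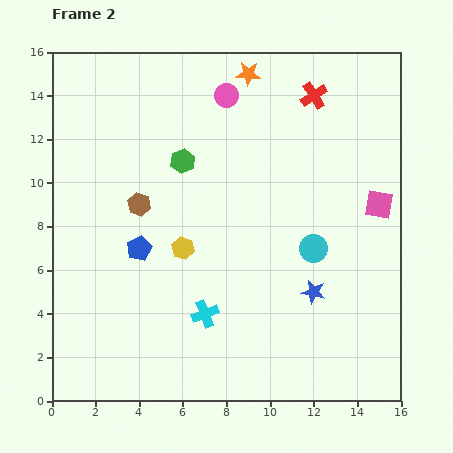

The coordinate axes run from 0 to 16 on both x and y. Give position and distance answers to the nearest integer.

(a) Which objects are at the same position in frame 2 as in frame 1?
the red cross, the blue star, the pink circle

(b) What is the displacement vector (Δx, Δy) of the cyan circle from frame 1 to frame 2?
(-2, 1)

The cyan circle was at (14, 6) in frame 1 and (12, 7) in frame 2.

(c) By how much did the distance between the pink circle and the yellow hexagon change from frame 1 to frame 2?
-2

Distance in frame 1: 9. Distance in frame 2: 7.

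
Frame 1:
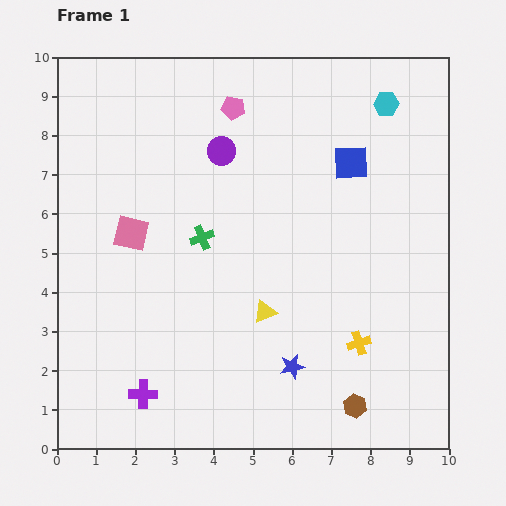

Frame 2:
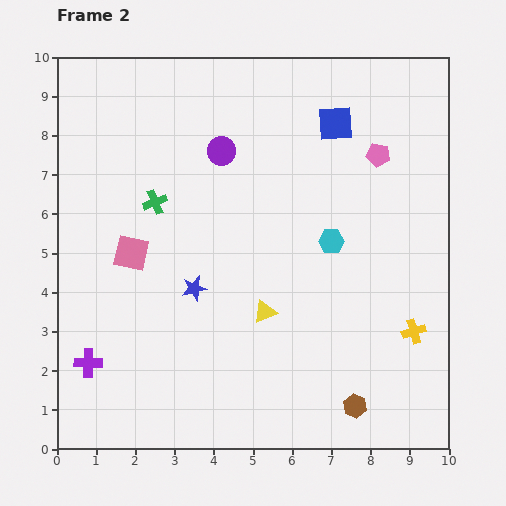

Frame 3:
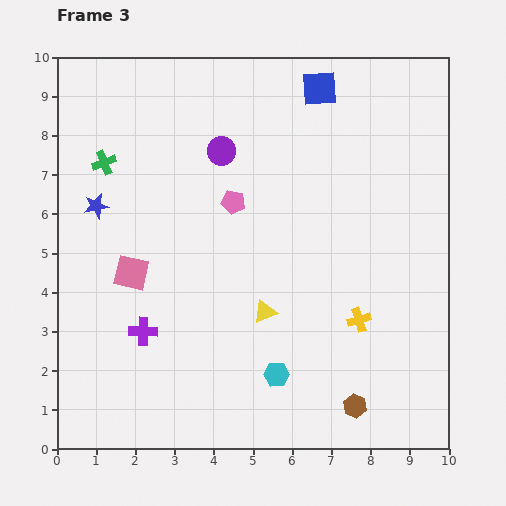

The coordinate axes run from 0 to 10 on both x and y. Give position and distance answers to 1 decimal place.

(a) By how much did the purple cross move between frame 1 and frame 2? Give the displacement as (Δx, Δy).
(-1.4, 0.8)

The purple cross was at (2.2, 1.4) in frame 1 and (0.8, 2.2) in frame 2.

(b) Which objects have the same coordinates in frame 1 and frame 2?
the brown hexagon, the purple circle, the yellow triangle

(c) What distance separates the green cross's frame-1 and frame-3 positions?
3.1

The green cross moved from (3.7, 5.4) to (1.2, 7.3), a distance of √(2.5² + 1.9²) ≈ 3.1.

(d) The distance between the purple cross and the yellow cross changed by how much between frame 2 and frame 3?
-2.8

Distance in frame 2: 8.3. Distance in frame 3: 5.5.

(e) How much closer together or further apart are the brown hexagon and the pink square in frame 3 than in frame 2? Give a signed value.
-0.3

Distance in frame 2: 6.9. Distance in frame 3: 6.6.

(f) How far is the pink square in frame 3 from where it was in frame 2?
0.5

The pink square moved from (1.9, 5.0) to (1.9, 4.5), a distance of √(0.0² + 0.5²) ≈ 0.5.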